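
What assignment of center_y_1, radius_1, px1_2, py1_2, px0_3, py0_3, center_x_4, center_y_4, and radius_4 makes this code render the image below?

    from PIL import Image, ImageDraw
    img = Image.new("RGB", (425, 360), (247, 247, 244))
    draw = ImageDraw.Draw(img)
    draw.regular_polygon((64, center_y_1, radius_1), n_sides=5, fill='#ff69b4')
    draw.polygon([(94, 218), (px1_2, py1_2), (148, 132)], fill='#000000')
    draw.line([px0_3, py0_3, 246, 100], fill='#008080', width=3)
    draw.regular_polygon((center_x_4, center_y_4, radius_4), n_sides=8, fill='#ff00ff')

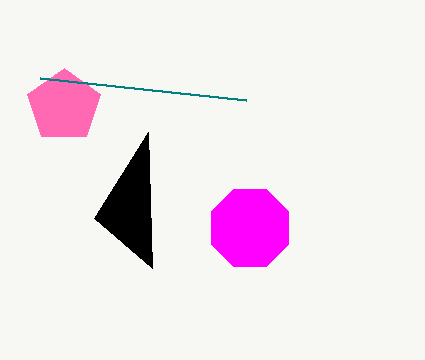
center_y_1 = 106; radius_1 = 38; px1_2 = 152; py1_2 = 268; px0_3 = 40; py0_3 = 78; center_x_4 = 250; center_y_4 = 228; radius_4 = 42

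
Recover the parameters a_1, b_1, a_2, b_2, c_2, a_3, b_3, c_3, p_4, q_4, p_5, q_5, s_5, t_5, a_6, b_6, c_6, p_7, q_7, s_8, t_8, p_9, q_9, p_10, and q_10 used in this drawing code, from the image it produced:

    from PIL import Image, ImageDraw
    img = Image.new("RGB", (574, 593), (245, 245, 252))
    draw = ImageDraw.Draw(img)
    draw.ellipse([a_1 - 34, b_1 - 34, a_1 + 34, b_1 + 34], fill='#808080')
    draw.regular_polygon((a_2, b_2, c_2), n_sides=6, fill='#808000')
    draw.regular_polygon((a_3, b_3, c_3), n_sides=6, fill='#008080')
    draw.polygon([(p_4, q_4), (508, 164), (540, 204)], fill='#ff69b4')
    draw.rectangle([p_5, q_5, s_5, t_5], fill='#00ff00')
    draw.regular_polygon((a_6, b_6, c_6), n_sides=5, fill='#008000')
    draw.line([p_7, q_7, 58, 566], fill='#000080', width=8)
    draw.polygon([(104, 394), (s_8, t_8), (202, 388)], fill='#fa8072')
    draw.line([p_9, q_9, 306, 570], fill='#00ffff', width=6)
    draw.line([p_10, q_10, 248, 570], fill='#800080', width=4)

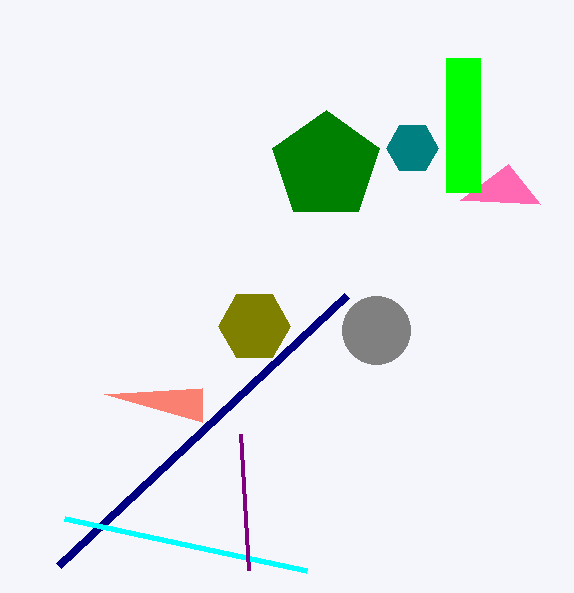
a_1 = 376
b_1 = 330
a_2 = 254
b_2 = 326
c_2 = 36
a_3 = 412
b_3 = 148
c_3 = 26
p_4 = 460
q_4 = 200
p_5 = 446
q_5 = 58
s_5 = 480
t_5 = 192
a_6 = 326
b_6 = 166
c_6 = 56
p_7 = 346
q_7 = 296
s_8 = 202
t_8 = 422
p_9 = 64
q_9 = 518
p_10 = 240
q_10 = 434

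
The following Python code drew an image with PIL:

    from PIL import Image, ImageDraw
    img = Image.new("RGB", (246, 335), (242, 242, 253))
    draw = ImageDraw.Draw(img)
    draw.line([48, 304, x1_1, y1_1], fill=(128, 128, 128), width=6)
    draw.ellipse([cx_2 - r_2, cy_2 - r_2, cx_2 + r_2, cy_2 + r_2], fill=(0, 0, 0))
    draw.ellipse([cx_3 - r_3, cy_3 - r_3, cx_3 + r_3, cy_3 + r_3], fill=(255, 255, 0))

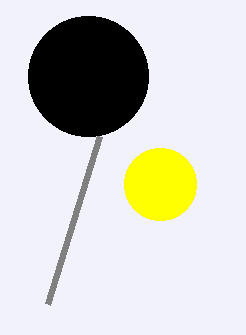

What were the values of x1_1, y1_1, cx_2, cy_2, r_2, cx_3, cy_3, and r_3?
x1_1 = 100, y1_1 = 136, cx_2 = 88, cy_2 = 76, r_2 = 60, cx_3 = 160, cy_3 = 184, r_3 = 36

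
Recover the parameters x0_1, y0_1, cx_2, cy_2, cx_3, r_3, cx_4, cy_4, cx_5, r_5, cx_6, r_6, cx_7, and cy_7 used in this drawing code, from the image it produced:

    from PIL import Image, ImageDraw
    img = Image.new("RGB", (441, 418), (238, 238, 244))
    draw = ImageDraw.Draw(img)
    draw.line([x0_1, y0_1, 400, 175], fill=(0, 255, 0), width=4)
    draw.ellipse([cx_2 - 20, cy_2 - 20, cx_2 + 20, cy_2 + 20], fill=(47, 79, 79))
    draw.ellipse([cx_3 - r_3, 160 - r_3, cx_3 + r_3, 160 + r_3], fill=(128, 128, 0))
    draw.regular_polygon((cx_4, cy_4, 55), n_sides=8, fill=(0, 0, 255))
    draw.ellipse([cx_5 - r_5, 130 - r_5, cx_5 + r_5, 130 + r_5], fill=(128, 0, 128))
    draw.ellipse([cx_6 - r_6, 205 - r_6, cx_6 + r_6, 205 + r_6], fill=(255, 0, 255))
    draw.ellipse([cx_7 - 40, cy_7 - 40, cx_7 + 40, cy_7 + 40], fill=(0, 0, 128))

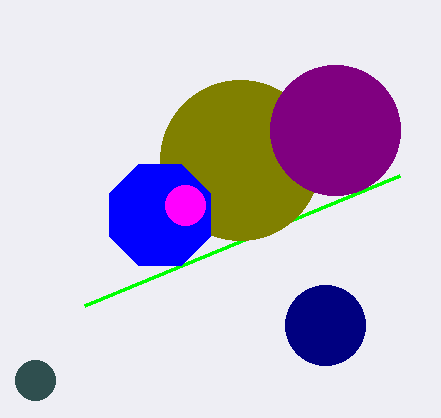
x0_1 = 85; y0_1 = 305; cx_2 = 35; cy_2 = 380; cx_3 = 240; r_3 = 80; cx_4 = 160; cy_4 = 215; cx_5 = 335; r_5 = 65; cx_6 = 185; r_6 = 20; cx_7 = 325; cy_7 = 325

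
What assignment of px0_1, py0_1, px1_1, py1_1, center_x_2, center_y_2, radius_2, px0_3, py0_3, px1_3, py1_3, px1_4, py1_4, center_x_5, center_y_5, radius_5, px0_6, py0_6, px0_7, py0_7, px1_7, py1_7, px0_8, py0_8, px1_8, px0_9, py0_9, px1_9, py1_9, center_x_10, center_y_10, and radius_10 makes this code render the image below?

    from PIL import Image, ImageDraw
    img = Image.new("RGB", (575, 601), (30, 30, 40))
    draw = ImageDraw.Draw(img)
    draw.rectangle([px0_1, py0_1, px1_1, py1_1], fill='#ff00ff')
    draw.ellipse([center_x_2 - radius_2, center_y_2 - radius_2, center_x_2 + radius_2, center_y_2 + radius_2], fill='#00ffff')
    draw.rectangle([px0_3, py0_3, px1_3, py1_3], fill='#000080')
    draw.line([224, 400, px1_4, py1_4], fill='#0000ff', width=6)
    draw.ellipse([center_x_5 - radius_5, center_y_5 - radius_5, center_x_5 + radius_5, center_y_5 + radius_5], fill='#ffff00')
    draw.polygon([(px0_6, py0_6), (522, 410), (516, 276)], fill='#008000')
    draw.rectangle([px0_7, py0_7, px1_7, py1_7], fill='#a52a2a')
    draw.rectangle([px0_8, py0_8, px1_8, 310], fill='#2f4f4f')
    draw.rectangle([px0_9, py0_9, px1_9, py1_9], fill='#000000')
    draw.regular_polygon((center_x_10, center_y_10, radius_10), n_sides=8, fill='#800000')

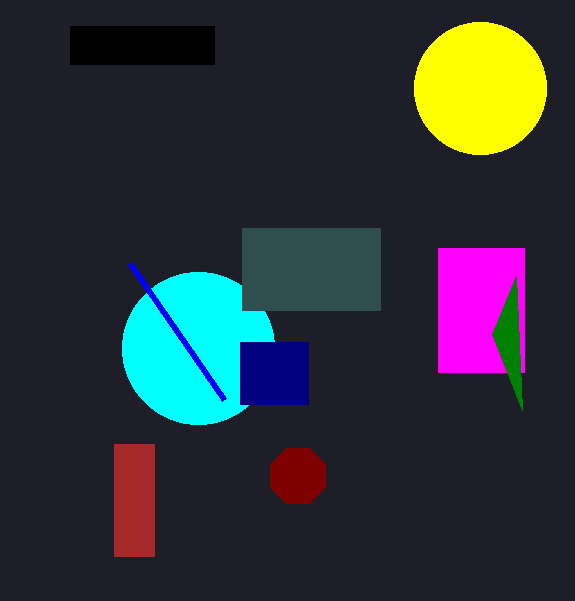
px0_1 = 438; py0_1 = 248; px1_1 = 524; py1_1 = 372; center_x_2 = 198; center_y_2 = 348; radius_2 = 76; px0_3 = 240; py0_3 = 342; px1_3 = 308; py1_3 = 404; px1_4 = 130; py1_4 = 264; center_x_5 = 480; center_y_5 = 88; radius_5 = 66; px0_6 = 492; py0_6 = 334; px0_7 = 114; py0_7 = 444; px1_7 = 154; py1_7 = 556; px0_8 = 242; py0_8 = 228; px1_8 = 380; px0_9 = 70; py0_9 = 26; px1_9 = 214; py1_9 = 64; center_x_10 = 298; center_y_10 = 476; radius_10 = 30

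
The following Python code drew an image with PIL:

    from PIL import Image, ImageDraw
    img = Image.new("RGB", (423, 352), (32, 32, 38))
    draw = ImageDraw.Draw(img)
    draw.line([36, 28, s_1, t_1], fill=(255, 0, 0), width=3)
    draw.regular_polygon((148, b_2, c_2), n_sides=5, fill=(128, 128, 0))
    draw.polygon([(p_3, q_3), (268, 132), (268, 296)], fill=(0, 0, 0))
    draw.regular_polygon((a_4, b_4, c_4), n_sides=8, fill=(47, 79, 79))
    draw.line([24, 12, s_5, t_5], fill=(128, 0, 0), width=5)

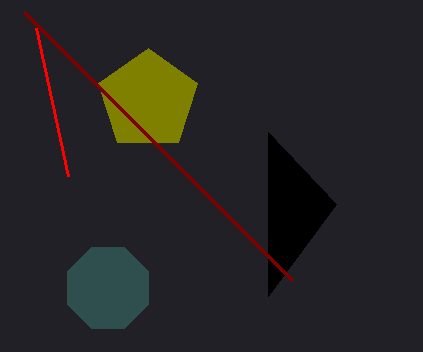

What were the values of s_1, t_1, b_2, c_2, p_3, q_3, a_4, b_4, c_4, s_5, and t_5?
s_1 = 68
t_1 = 176
b_2 = 100
c_2 = 52
p_3 = 336
q_3 = 204
a_4 = 108
b_4 = 288
c_4 = 44
s_5 = 292
t_5 = 280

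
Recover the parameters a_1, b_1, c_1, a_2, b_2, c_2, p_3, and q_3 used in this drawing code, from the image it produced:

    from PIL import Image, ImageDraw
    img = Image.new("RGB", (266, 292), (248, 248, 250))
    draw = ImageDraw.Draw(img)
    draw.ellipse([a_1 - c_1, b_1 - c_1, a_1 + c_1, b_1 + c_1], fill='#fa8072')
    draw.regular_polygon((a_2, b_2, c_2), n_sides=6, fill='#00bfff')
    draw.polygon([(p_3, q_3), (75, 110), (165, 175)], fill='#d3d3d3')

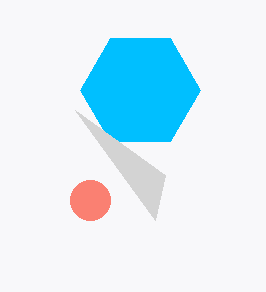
a_1 = 90, b_1 = 200, c_1 = 20, a_2 = 140, b_2 = 90, c_2 = 60, p_3 = 155, q_3 = 220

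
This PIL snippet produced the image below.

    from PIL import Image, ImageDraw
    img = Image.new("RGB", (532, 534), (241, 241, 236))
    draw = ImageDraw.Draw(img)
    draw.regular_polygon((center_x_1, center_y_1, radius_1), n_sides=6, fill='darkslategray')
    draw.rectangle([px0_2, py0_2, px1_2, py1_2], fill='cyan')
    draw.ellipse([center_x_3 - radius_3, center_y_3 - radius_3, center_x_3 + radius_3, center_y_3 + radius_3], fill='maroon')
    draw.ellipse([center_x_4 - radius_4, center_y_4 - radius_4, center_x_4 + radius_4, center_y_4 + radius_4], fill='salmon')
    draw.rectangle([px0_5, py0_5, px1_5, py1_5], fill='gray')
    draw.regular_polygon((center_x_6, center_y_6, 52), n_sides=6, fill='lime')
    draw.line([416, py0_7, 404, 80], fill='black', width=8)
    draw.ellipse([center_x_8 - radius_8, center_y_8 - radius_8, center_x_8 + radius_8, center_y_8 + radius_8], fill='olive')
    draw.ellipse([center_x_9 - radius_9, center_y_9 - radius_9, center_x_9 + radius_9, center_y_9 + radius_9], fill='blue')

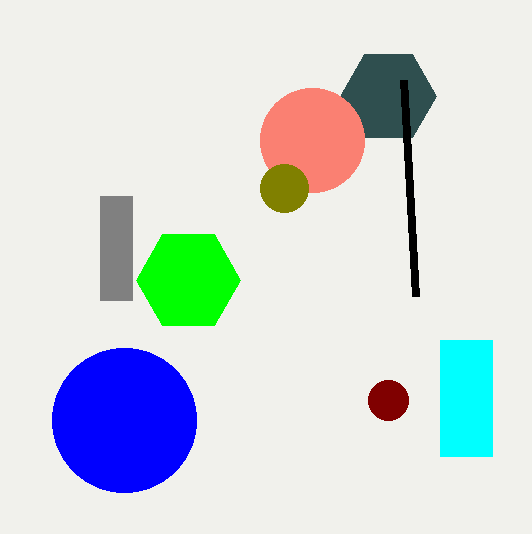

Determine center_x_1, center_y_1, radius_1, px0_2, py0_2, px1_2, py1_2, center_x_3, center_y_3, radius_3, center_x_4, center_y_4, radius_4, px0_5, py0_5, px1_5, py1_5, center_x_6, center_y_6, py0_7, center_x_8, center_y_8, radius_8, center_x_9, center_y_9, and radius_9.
center_x_1 = 388; center_y_1 = 96; radius_1 = 48; px0_2 = 440; py0_2 = 340; px1_2 = 492; py1_2 = 456; center_x_3 = 388; center_y_3 = 400; radius_3 = 20; center_x_4 = 312; center_y_4 = 140; radius_4 = 52; px0_5 = 100; py0_5 = 196; px1_5 = 132; py1_5 = 300; center_x_6 = 188; center_y_6 = 280; py0_7 = 296; center_x_8 = 284; center_y_8 = 188; radius_8 = 24; center_x_9 = 124; center_y_9 = 420; radius_9 = 72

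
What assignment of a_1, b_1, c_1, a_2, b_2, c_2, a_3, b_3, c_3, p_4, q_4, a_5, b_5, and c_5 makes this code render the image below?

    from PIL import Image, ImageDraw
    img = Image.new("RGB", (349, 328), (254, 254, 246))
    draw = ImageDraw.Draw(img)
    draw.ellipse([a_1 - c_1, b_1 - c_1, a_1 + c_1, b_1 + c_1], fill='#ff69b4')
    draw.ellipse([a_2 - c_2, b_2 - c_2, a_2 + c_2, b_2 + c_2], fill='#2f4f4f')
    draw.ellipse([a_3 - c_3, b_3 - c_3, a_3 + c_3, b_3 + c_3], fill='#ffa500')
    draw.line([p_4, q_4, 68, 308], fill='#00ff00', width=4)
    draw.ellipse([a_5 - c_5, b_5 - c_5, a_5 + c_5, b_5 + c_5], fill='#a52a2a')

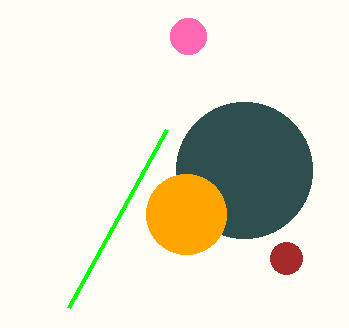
a_1 = 188
b_1 = 36
c_1 = 18
a_2 = 244
b_2 = 170
c_2 = 68
a_3 = 186
b_3 = 214
c_3 = 40
p_4 = 166
q_4 = 130
a_5 = 286
b_5 = 258
c_5 = 16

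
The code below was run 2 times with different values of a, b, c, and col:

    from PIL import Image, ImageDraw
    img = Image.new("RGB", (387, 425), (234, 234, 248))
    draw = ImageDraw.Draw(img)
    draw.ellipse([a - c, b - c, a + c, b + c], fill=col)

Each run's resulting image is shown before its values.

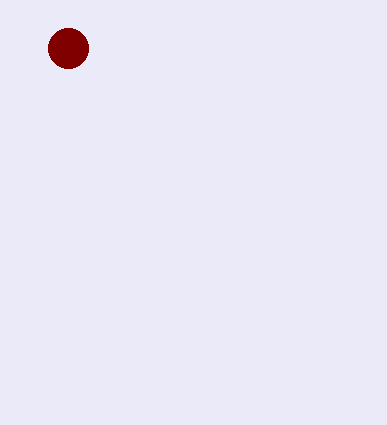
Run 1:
a = 68, b = 48, c = 20, col = 'maroon'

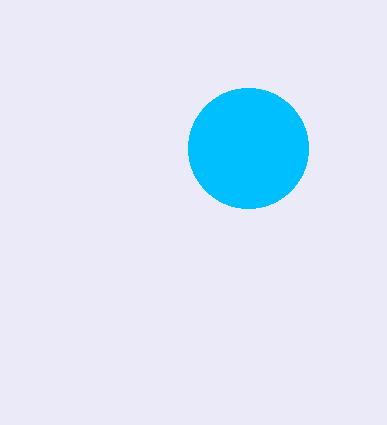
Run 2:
a = 248; b = 148; c = 60; col = 'deepskyblue'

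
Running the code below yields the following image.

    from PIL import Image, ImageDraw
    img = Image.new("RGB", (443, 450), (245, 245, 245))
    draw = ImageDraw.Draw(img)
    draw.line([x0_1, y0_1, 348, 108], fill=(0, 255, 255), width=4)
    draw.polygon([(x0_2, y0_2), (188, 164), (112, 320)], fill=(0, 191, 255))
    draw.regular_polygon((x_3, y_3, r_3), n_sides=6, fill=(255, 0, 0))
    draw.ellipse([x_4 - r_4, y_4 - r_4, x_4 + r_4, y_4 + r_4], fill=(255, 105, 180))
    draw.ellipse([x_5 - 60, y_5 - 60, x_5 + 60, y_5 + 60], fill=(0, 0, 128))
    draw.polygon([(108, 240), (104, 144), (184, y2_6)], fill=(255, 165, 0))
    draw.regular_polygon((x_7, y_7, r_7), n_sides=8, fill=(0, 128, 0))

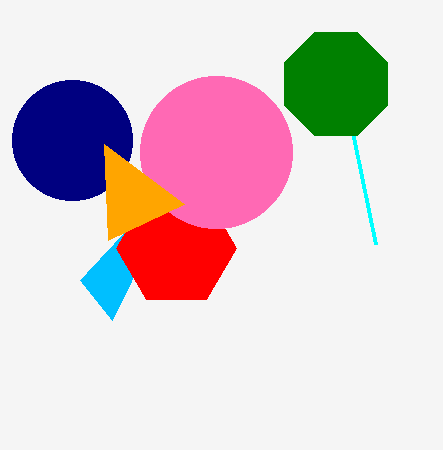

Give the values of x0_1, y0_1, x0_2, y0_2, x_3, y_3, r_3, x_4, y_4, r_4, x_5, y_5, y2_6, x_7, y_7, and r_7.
x0_1 = 376; y0_1 = 244; x0_2 = 80; y0_2 = 280; x_3 = 176; y_3 = 248; r_3 = 60; x_4 = 216; y_4 = 152; r_4 = 76; x_5 = 72; y_5 = 140; y2_6 = 204; x_7 = 336; y_7 = 84; r_7 = 56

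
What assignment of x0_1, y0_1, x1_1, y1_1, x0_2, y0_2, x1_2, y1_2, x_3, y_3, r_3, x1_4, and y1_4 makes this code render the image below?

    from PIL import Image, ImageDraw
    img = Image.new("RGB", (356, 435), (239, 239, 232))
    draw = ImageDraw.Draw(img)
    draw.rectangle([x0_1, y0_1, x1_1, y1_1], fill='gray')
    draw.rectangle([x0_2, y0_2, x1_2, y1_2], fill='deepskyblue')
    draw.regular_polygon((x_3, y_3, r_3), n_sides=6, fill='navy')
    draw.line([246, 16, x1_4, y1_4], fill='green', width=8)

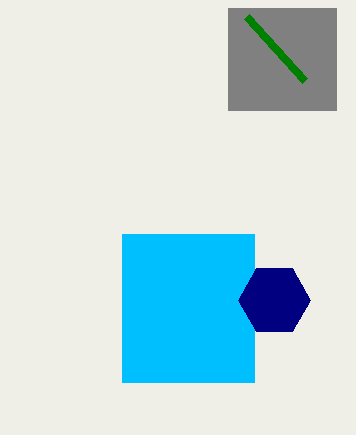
x0_1 = 228, y0_1 = 8, x1_1 = 336, y1_1 = 110, x0_2 = 122, y0_2 = 234, x1_2 = 254, y1_2 = 382, x_3 = 274, y_3 = 300, r_3 = 36, x1_4 = 304, y1_4 = 80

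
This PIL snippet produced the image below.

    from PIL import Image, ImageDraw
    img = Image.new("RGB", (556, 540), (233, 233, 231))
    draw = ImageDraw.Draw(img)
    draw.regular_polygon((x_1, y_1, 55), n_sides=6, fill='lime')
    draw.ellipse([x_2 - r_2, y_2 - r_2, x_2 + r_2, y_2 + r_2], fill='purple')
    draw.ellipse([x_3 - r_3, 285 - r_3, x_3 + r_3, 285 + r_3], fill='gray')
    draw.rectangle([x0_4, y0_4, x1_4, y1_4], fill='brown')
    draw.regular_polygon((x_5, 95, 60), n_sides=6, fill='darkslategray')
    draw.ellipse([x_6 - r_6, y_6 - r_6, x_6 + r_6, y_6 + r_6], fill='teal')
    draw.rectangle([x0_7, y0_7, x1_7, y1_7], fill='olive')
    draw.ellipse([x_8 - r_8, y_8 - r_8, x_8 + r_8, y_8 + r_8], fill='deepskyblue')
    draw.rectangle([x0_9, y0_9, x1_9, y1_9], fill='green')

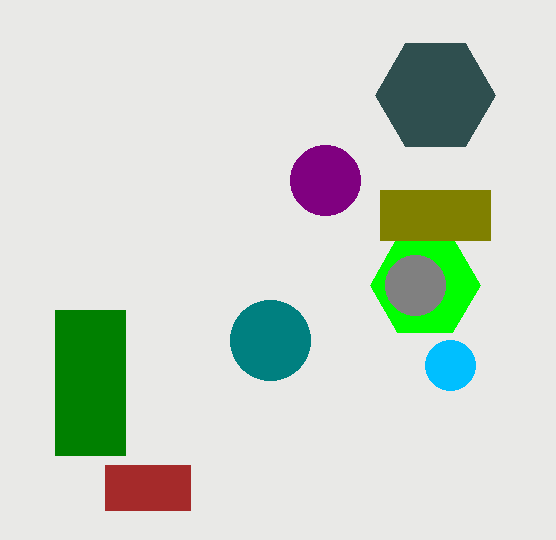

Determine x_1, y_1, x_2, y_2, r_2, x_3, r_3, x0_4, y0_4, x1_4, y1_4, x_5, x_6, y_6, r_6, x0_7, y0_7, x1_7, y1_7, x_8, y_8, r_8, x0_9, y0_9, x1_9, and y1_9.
x_1 = 425
y_1 = 285
x_2 = 325
y_2 = 180
r_2 = 35
x_3 = 415
r_3 = 30
x0_4 = 105
y0_4 = 465
x1_4 = 190
y1_4 = 510
x_5 = 435
x_6 = 270
y_6 = 340
r_6 = 40
x0_7 = 380
y0_7 = 190
x1_7 = 490
y1_7 = 240
x_8 = 450
y_8 = 365
r_8 = 25
x0_9 = 55
y0_9 = 310
x1_9 = 125
y1_9 = 455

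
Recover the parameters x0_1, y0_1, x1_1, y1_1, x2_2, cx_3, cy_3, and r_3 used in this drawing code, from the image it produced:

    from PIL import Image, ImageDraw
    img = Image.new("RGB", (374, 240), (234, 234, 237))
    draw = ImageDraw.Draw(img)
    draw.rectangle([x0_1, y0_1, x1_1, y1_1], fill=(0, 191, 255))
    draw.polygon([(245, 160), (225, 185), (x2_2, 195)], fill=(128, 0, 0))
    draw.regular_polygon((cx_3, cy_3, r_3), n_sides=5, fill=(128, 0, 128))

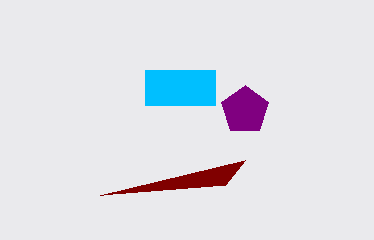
x0_1 = 145; y0_1 = 70; x1_1 = 215; y1_1 = 105; x2_2 = 100; cx_3 = 245; cy_3 = 110; r_3 = 25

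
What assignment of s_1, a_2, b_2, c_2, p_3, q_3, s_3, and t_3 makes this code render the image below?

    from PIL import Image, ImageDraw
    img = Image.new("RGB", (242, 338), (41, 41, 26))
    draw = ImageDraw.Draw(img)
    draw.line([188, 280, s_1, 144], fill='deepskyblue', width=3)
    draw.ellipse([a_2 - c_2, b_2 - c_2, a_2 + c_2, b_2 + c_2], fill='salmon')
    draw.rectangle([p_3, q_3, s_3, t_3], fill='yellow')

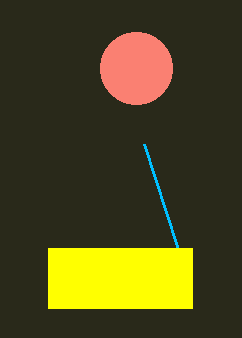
s_1 = 144
a_2 = 136
b_2 = 68
c_2 = 36
p_3 = 48
q_3 = 248
s_3 = 192
t_3 = 308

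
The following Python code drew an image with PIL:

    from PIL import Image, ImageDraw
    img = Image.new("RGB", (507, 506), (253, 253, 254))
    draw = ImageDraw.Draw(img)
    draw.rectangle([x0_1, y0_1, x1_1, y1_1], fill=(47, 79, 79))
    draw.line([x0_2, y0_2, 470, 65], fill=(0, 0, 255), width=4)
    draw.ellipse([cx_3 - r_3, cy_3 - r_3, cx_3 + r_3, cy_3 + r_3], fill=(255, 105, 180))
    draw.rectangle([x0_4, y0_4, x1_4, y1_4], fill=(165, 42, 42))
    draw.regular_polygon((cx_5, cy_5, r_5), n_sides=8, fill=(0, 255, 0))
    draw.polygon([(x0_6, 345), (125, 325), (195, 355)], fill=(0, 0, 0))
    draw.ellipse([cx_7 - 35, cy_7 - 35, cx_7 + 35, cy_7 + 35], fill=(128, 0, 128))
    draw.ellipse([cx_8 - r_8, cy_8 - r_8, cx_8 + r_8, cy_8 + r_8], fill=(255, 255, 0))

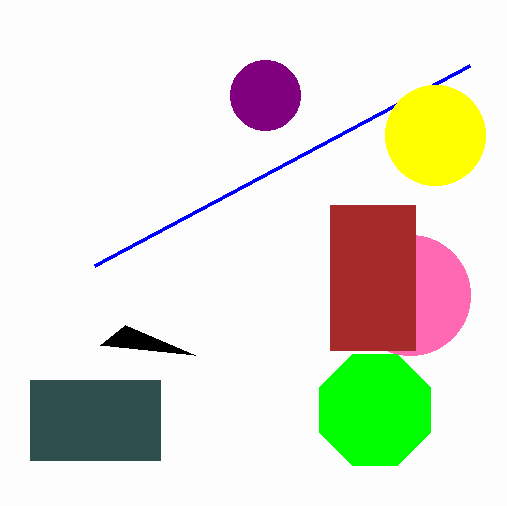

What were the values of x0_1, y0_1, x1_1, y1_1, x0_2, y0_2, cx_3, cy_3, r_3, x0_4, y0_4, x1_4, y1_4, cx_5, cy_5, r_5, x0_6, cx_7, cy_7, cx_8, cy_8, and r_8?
x0_1 = 30; y0_1 = 380; x1_1 = 160; y1_1 = 460; x0_2 = 95; y0_2 = 265; cx_3 = 410; cy_3 = 295; r_3 = 60; x0_4 = 330; y0_4 = 205; x1_4 = 415; y1_4 = 350; cx_5 = 375; cy_5 = 410; r_5 = 60; x0_6 = 100; cx_7 = 265; cy_7 = 95; cx_8 = 435; cy_8 = 135; r_8 = 50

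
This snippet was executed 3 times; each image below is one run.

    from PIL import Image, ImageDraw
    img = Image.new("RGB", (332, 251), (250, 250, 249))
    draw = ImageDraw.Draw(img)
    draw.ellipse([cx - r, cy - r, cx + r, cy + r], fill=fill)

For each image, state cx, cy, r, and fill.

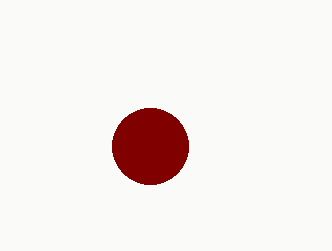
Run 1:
cx = 150; cy = 146; r = 38; fill = 'maroon'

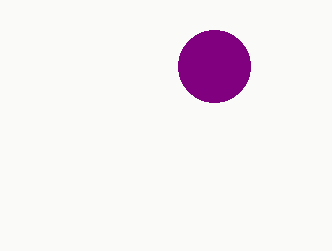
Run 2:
cx = 214, cy = 66, r = 36, fill = 'purple'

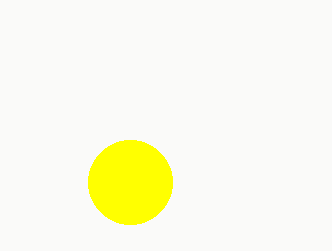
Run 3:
cx = 130, cy = 182, r = 42, fill = 'yellow'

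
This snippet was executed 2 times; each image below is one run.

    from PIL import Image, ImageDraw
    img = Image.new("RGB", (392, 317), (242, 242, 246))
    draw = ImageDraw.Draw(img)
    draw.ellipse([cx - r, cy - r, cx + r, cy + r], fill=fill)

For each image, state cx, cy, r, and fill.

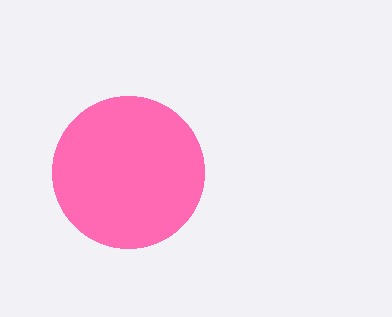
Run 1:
cx = 128, cy = 172, r = 76, fill = 'hotpink'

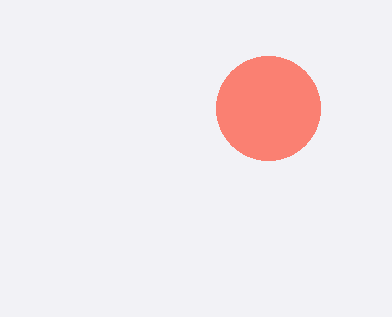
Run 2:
cx = 268
cy = 108
r = 52
fill = 'salmon'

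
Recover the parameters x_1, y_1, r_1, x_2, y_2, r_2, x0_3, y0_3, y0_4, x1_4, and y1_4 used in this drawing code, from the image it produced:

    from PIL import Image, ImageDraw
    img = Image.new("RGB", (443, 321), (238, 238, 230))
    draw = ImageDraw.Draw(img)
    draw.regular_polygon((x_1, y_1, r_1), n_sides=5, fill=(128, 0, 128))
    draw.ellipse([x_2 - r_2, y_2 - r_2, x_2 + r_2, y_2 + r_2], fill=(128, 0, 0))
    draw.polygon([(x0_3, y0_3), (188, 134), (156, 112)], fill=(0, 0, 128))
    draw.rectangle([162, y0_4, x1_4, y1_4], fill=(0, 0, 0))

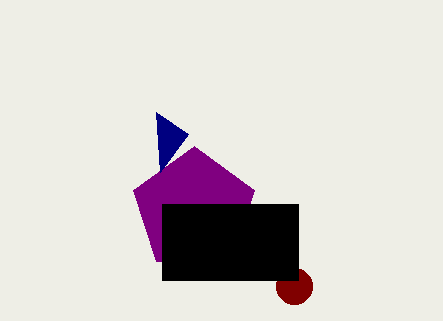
x_1 = 194, y_1 = 210, r_1 = 64, x_2 = 294, y_2 = 286, r_2 = 18, x0_3 = 160, y0_3 = 172, y0_4 = 204, x1_4 = 298, y1_4 = 280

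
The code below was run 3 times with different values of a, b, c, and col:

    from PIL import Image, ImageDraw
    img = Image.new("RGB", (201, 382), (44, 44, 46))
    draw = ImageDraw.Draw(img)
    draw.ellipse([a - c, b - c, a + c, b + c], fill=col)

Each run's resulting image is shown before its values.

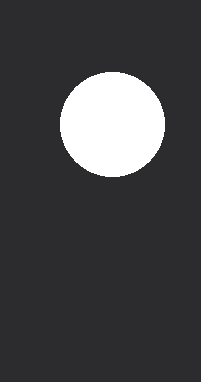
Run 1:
a = 112; b = 124; c = 52; col = 'white'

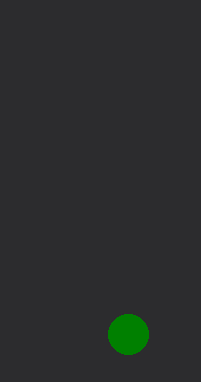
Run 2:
a = 128, b = 334, c = 20, col = 'green'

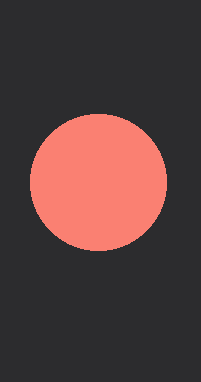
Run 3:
a = 98
b = 182
c = 68
col = 'salmon'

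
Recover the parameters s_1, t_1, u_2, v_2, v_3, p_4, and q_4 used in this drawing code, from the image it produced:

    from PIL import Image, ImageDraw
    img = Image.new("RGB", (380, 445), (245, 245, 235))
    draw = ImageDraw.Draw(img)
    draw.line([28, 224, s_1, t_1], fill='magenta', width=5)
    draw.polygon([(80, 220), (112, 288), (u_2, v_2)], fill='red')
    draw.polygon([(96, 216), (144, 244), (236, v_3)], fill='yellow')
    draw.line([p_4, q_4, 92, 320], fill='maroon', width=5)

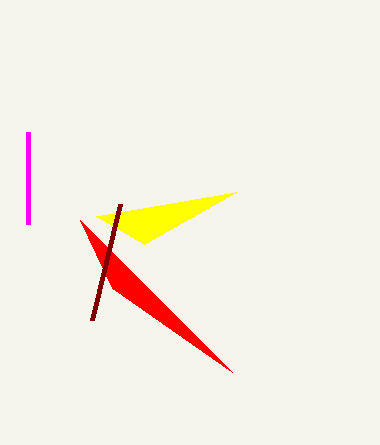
s_1 = 28; t_1 = 132; u_2 = 232; v_2 = 372; v_3 = 192; p_4 = 120; q_4 = 204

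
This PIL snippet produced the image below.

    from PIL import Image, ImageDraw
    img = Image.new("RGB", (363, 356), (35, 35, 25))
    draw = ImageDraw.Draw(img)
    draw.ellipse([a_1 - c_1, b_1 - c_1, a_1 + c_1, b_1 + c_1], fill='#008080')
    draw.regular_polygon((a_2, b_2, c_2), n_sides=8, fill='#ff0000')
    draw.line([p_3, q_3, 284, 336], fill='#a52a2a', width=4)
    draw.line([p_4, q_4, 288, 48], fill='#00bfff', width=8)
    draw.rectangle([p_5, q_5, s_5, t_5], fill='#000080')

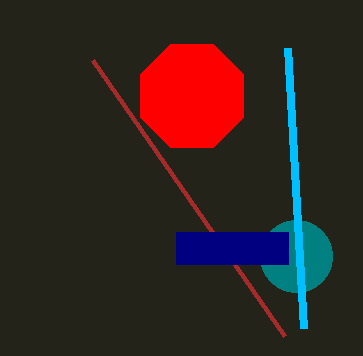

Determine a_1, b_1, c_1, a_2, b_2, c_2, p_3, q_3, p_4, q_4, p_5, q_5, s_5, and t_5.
a_1 = 296, b_1 = 256, c_1 = 36, a_2 = 192, b_2 = 96, c_2 = 56, p_3 = 92, q_3 = 60, p_4 = 304, q_4 = 328, p_5 = 176, q_5 = 232, s_5 = 288, t_5 = 264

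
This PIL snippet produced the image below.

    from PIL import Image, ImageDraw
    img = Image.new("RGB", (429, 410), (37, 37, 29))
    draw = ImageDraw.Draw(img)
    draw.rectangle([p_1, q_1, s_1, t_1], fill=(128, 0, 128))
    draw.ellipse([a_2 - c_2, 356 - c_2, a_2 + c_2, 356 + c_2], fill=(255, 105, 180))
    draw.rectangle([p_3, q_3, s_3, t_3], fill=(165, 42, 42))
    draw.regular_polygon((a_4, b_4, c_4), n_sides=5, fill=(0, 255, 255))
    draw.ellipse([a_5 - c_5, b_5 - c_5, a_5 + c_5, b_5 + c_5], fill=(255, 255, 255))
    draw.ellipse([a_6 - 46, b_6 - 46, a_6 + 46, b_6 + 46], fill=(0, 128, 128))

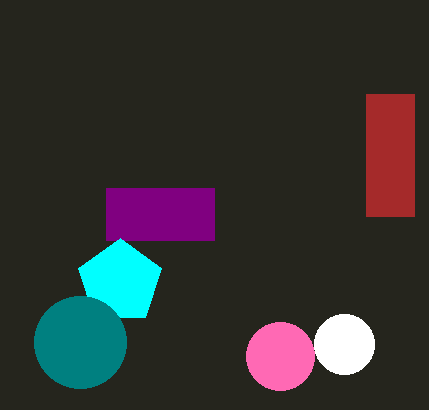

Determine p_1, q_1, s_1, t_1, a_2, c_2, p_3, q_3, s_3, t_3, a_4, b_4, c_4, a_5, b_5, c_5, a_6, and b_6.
p_1 = 106
q_1 = 188
s_1 = 214
t_1 = 240
a_2 = 280
c_2 = 34
p_3 = 366
q_3 = 94
s_3 = 414
t_3 = 216
a_4 = 120
b_4 = 282
c_4 = 44
a_5 = 344
b_5 = 344
c_5 = 30
a_6 = 80
b_6 = 342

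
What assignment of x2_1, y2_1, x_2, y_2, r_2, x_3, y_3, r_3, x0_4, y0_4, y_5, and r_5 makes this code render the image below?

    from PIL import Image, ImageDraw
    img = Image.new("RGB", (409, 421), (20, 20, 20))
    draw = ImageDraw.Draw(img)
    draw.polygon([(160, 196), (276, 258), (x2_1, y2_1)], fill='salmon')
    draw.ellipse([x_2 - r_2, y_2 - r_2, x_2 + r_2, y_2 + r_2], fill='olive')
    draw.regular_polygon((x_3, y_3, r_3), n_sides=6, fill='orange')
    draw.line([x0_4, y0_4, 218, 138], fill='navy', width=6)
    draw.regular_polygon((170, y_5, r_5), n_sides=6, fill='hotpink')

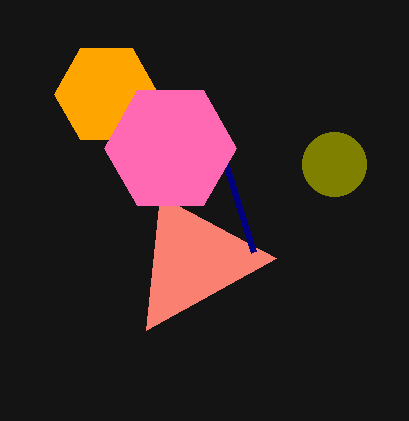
x2_1 = 146; y2_1 = 330; x_2 = 334; y_2 = 164; r_2 = 32; x_3 = 106; y_3 = 94; r_3 = 52; x0_4 = 254; y0_4 = 252; y_5 = 148; r_5 = 66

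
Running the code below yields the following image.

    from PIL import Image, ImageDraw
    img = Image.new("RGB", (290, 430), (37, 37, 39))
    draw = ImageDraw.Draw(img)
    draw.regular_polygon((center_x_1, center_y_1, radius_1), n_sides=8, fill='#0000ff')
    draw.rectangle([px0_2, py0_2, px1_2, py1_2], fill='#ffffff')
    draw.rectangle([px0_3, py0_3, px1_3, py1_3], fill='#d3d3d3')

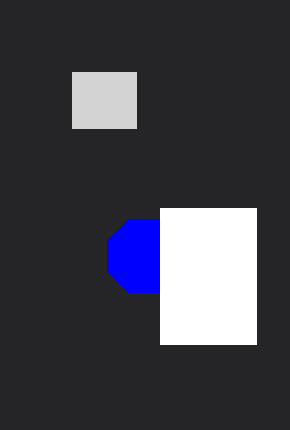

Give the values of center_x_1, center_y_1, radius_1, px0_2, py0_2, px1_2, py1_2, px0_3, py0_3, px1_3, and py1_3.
center_x_1 = 144
center_y_1 = 256
radius_1 = 40
px0_2 = 160
py0_2 = 208
px1_2 = 256
py1_2 = 344
px0_3 = 72
py0_3 = 72
px1_3 = 136
py1_3 = 128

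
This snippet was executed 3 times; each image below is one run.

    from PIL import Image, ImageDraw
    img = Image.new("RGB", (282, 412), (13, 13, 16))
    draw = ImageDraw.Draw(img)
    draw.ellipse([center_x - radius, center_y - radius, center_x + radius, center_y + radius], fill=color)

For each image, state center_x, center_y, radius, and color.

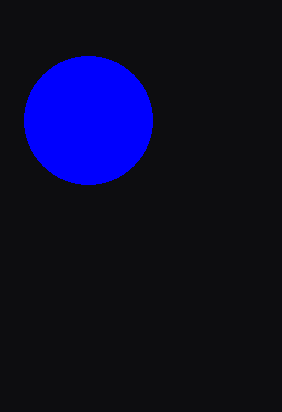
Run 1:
center_x = 88, center_y = 120, radius = 64, color = 'blue'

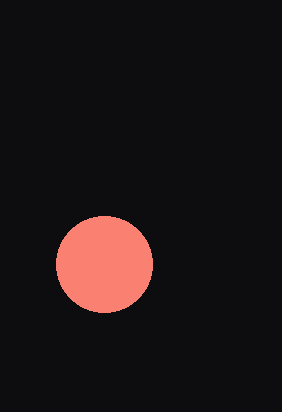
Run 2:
center_x = 104; center_y = 264; radius = 48; color = 'salmon'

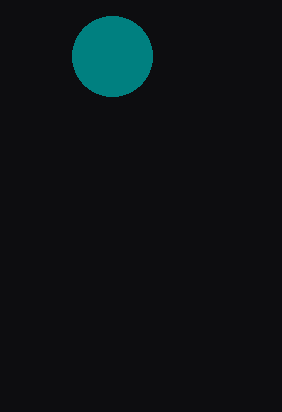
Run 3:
center_x = 112, center_y = 56, radius = 40, color = 'teal'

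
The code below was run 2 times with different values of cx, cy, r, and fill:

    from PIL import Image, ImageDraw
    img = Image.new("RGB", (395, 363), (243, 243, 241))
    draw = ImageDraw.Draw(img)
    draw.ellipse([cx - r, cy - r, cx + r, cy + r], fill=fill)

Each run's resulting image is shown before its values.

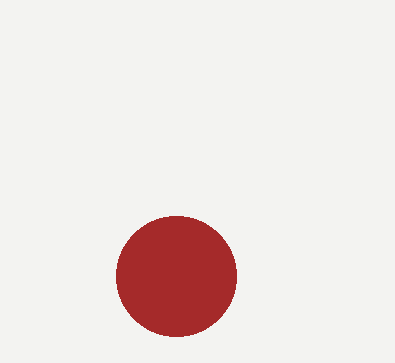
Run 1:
cx = 176; cy = 276; r = 60; fill = 'brown'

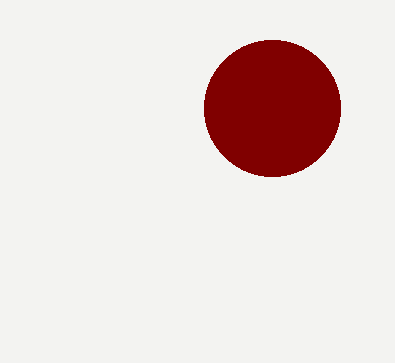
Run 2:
cx = 272; cy = 108; r = 68; fill = 'maroon'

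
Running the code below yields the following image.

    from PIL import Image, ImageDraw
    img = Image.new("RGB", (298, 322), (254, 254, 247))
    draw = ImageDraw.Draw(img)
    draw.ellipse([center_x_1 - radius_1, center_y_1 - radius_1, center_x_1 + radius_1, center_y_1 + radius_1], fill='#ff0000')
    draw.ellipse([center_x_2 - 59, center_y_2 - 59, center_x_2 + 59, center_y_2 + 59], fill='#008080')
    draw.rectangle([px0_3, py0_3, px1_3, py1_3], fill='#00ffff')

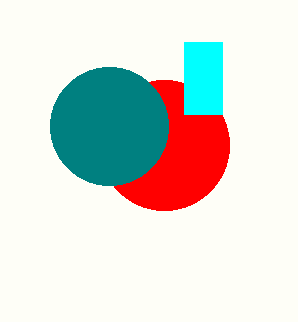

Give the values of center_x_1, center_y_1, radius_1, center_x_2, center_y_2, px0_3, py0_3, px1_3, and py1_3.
center_x_1 = 164; center_y_1 = 145; radius_1 = 65; center_x_2 = 109; center_y_2 = 126; px0_3 = 184; py0_3 = 42; px1_3 = 222; py1_3 = 114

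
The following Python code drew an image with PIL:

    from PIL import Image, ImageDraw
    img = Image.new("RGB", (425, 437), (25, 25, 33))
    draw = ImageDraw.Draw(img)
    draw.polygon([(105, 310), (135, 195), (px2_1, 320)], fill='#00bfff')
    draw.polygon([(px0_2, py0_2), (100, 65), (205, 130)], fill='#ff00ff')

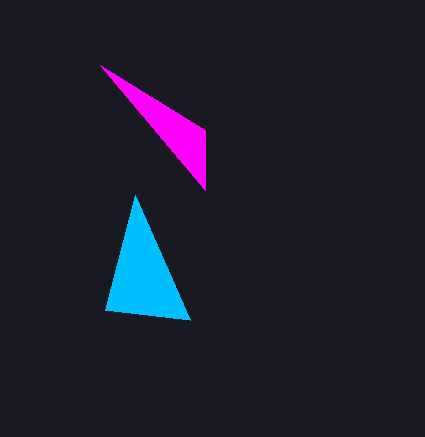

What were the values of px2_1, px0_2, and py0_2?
px2_1 = 190
px0_2 = 205
py0_2 = 190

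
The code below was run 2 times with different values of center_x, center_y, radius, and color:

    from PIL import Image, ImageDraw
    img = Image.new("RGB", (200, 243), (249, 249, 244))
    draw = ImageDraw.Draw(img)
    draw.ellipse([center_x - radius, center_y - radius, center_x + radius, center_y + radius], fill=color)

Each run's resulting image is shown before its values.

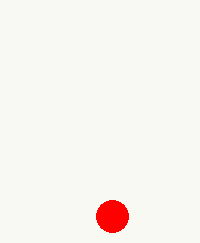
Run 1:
center_x = 112
center_y = 216
radius = 16
color = 'red'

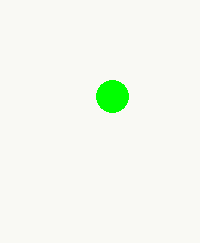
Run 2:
center_x = 112; center_y = 96; radius = 16; color = 'lime'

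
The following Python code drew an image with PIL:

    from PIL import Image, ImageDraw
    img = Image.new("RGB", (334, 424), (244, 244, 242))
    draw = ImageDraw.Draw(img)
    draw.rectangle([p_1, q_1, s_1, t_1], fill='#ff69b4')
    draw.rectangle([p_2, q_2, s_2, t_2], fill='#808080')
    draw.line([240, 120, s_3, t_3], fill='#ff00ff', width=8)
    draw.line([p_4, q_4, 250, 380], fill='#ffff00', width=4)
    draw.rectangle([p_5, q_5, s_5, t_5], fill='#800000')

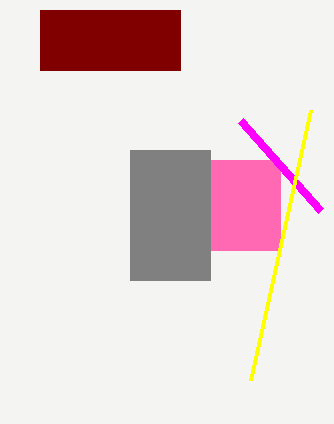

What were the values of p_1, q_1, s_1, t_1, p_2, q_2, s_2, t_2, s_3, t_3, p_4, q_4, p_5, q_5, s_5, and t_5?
p_1 = 130, q_1 = 160, s_1 = 280, t_1 = 250, p_2 = 130, q_2 = 150, s_2 = 210, t_2 = 280, s_3 = 320, t_3 = 210, p_4 = 310, q_4 = 110, p_5 = 40, q_5 = 10, s_5 = 180, t_5 = 70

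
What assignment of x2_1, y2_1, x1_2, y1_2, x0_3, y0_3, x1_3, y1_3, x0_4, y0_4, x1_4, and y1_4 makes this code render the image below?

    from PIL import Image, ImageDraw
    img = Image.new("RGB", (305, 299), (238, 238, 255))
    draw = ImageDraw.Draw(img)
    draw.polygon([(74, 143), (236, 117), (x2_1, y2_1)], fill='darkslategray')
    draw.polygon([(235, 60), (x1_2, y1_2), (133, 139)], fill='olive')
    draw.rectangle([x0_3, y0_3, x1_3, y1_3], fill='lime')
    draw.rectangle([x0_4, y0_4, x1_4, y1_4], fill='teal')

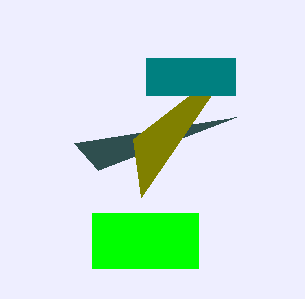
x2_1 = 98
y2_1 = 170
x1_2 = 141
y1_2 = 197
x0_3 = 92
y0_3 = 213
x1_3 = 198
y1_3 = 268
x0_4 = 146
y0_4 = 58
x1_4 = 235
y1_4 = 95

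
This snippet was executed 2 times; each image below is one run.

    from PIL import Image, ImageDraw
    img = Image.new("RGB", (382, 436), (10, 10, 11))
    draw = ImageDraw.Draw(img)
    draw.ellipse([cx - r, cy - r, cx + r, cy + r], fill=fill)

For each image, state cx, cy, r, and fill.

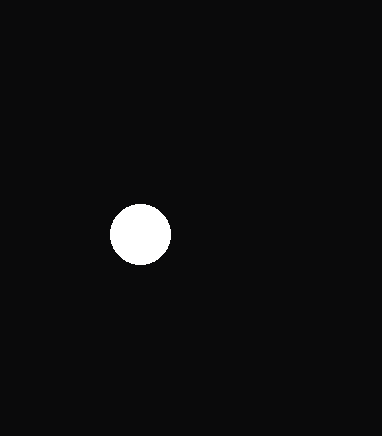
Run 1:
cx = 140
cy = 234
r = 30
fill = 'white'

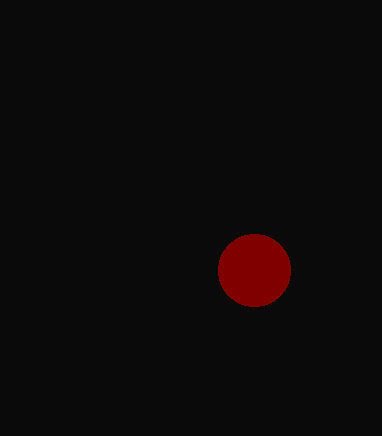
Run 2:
cx = 254
cy = 270
r = 36
fill = 'maroon'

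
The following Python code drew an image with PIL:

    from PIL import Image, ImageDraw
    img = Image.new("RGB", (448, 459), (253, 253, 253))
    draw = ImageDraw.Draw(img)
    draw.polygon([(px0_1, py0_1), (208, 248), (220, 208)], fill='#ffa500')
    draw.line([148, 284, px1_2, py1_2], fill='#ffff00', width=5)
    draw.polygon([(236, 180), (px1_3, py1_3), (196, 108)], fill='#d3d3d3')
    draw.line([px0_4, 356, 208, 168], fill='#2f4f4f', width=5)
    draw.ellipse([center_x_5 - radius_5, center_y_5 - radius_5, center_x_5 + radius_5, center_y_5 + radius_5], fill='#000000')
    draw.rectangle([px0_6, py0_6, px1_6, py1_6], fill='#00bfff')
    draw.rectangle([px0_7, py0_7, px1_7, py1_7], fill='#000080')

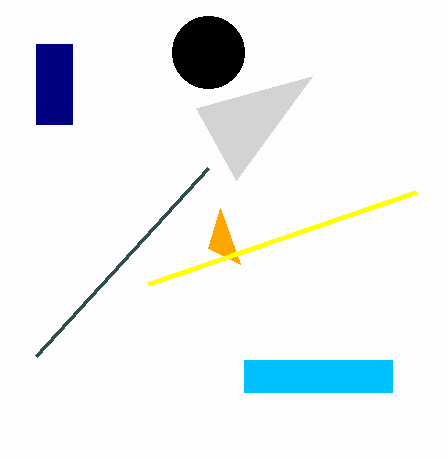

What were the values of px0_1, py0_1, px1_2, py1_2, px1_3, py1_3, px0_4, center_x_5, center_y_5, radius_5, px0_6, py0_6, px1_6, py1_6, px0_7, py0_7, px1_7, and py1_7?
px0_1 = 240; py0_1 = 264; px1_2 = 416; py1_2 = 192; px1_3 = 312; py1_3 = 76; px0_4 = 36; center_x_5 = 208; center_y_5 = 52; radius_5 = 36; px0_6 = 244; py0_6 = 360; px1_6 = 392; py1_6 = 392; px0_7 = 36; py0_7 = 44; px1_7 = 72; py1_7 = 124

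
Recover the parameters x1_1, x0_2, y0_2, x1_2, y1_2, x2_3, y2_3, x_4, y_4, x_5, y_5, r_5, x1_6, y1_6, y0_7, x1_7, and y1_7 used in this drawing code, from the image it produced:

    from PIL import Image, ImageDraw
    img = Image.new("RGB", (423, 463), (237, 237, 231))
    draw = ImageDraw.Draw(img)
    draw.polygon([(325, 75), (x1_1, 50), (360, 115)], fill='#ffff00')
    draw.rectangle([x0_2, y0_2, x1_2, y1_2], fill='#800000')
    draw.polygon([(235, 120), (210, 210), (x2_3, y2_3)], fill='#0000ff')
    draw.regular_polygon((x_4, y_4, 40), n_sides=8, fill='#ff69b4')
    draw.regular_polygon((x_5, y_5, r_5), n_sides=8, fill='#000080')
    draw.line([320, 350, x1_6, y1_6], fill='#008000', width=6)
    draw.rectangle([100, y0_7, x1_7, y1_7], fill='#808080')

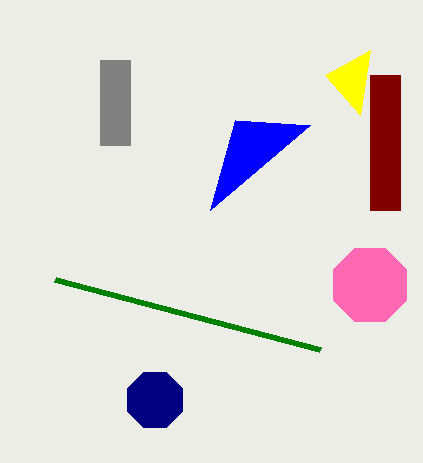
x1_1 = 370, x0_2 = 370, y0_2 = 75, x1_2 = 400, y1_2 = 210, x2_3 = 310, y2_3 = 125, x_4 = 370, y_4 = 285, x_5 = 155, y_5 = 400, r_5 = 30, x1_6 = 55, y1_6 = 280, y0_7 = 60, x1_7 = 130, y1_7 = 145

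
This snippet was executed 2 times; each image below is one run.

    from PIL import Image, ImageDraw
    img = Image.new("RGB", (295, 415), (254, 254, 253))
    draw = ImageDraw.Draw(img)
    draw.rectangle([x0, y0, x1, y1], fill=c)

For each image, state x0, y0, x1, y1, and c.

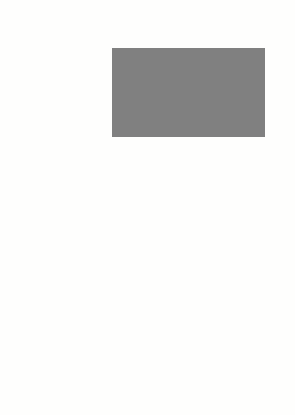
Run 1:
x0 = 112
y0 = 48
x1 = 264
y1 = 136
c = 'gray'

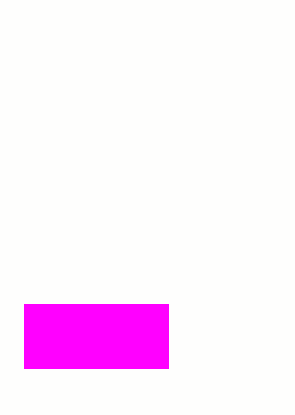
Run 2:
x0 = 24; y0 = 304; x1 = 168; y1 = 368; c = 'magenta'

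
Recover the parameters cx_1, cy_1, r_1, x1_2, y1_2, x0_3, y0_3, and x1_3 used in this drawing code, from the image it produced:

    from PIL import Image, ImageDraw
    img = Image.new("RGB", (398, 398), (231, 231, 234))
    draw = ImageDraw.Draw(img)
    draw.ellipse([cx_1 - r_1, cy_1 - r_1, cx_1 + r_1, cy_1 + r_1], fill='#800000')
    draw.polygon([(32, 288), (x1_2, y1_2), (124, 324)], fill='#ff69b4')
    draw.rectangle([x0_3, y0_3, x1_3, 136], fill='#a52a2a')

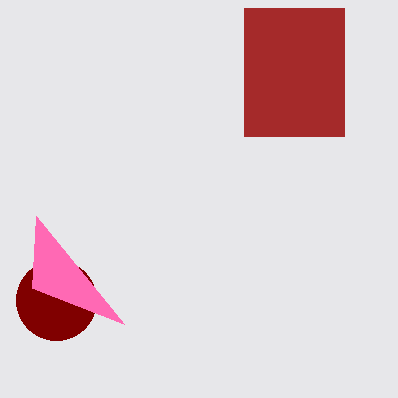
cx_1 = 56, cy_1 = 300, r_1 = 40, x1_2 = 36, y1_2 = 216, x0_3 = 244, y0_3 = 8, x1_3 = 344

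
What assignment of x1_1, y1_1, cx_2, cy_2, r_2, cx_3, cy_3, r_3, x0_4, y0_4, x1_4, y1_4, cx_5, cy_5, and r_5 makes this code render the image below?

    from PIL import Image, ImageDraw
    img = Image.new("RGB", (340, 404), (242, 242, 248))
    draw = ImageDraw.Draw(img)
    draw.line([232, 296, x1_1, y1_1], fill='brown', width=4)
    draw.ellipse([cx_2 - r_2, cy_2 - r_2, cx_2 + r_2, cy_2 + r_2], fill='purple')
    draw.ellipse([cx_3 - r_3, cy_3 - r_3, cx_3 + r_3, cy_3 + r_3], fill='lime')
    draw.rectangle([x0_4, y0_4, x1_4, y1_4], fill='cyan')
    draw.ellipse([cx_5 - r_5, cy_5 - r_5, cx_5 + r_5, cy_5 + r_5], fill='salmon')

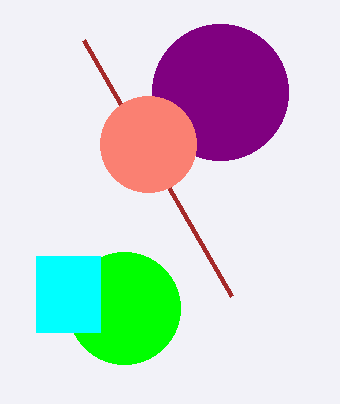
x1_1 = 84, y1_1 = 40, cx_2 = 220, cy_2 = 92, r_2 = 68, cx_3 = 124, cy_3 = 308, r_3 = 56, x0_4 = 36, y0_4 = 256, x1_4 = 100, y1_4 = 332, cx_5 = 148, cy_5 = 144, r_5 = 48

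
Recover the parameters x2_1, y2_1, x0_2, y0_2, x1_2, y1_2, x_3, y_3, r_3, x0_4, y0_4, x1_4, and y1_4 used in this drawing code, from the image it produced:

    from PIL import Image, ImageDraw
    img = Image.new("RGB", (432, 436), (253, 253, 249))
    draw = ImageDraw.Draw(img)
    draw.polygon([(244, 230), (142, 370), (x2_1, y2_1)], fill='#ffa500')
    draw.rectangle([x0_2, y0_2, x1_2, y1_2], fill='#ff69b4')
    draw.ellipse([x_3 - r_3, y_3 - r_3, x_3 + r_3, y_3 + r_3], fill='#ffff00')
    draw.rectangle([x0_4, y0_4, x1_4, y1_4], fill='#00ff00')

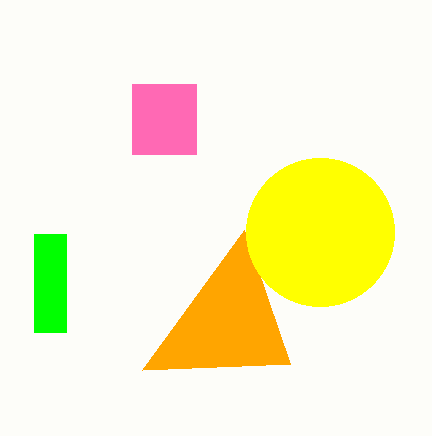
x2_1 = 290; y2_1 = 364; x0_2 = 132; y0_2 = 84; x1_2 = 196; y1_2 = 154; x_3 = 320; y_3 = 232; r_3 = 74; x0_4 = 34; y0_4 = 234; x1_4 = 66; y1_4 = 332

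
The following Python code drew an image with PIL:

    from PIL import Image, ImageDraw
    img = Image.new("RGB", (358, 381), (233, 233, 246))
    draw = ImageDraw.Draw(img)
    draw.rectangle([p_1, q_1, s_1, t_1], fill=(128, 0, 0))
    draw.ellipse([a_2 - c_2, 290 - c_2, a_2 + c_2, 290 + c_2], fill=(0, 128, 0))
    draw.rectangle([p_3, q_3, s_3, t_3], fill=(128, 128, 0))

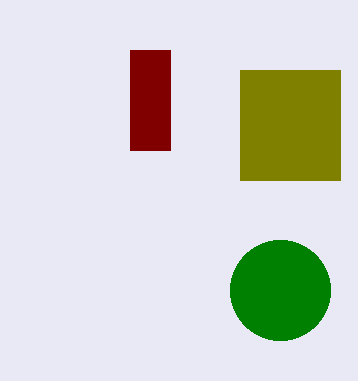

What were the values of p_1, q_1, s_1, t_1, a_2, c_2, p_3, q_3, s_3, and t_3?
p_1 = 130
q_1 = 50
s_1 = 170
t_1 = 150
a_2 = 280
c_2 = 50
p_3 = 240
q_3 = 70
s_3 = 340
t_3 = 180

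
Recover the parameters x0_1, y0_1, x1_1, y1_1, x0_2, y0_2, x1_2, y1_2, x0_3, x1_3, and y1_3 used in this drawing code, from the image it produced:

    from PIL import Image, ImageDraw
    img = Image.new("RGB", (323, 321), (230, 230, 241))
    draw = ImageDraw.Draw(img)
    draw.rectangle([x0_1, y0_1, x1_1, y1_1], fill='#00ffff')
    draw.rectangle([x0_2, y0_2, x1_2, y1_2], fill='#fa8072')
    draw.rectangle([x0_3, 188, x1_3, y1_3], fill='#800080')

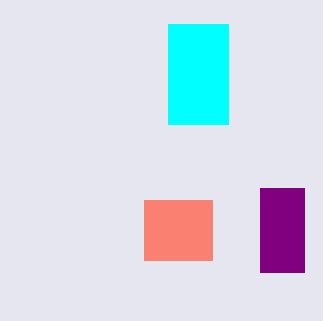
x0_1 = 168, y0_1 = 24, x1_1 = 228, y1_1 = 124, x0_2 = 144, y0_2 = 200, x1_2 = 212, y1_2 = 260, x0_3 = 260, x1_3 = 304, y1_3 = 272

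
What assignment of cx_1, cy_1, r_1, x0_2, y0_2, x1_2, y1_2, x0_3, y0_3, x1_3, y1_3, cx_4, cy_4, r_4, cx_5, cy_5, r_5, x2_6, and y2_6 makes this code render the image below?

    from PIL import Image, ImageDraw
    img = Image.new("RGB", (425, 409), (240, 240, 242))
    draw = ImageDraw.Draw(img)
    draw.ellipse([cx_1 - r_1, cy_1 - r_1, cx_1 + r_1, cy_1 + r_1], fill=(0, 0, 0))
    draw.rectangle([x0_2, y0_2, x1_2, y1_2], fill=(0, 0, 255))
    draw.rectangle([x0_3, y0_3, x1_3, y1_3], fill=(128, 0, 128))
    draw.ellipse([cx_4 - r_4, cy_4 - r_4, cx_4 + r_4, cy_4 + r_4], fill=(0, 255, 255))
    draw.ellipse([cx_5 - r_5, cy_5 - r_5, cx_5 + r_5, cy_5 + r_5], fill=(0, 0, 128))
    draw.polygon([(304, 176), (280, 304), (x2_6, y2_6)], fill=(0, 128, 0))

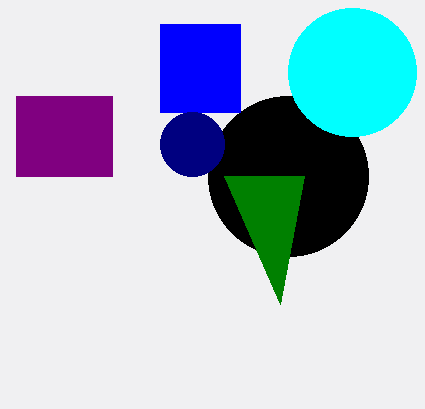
cx_1 = 288; cy_1 = 176; r_1 = 80; x0_2 = 160; y0_2 = 24; x1_2 = 240; y1_2 = 112; x0_3 = 16; y0_3 = 96; x1_3 = 112; y1_3 = 176; cx_4 = 352; cy_4 = 72; r_4 = 64; cx_5 = 192; cy_5 = 144; r_5 = 32; x2_6 = 224; y2_6 = 176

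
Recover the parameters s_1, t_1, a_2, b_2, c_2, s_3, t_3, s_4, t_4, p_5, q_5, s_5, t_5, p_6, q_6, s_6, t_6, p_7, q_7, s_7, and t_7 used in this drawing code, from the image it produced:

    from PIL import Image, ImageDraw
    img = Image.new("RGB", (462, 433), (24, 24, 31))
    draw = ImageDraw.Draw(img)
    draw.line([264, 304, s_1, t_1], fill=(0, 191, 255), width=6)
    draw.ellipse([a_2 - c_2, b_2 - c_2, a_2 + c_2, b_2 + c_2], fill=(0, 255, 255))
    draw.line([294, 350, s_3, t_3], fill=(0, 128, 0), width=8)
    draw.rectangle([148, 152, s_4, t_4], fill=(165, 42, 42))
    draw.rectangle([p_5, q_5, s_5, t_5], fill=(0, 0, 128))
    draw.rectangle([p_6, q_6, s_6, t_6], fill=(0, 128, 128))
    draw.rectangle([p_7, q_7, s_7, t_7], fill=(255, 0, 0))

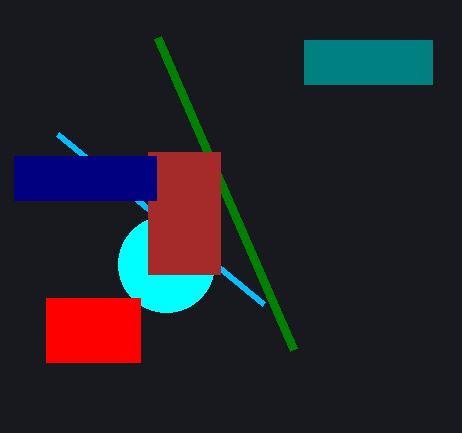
s_1 = 58; t_1 = 134; a_2 = 166; b_2 = 264; c_2 = 48; s_3 = 158; t_3 = 38; s_4 = 220; t_4 = 274; p_5 = 14; q_5 = 156; s_5 = 156; t_5 = 200; p_6 = 304; q_6 = 40; s_6 = 432; t_6 = 84; p_7 = 46; q_7 = 298; s_7 = 140; t_7 = 362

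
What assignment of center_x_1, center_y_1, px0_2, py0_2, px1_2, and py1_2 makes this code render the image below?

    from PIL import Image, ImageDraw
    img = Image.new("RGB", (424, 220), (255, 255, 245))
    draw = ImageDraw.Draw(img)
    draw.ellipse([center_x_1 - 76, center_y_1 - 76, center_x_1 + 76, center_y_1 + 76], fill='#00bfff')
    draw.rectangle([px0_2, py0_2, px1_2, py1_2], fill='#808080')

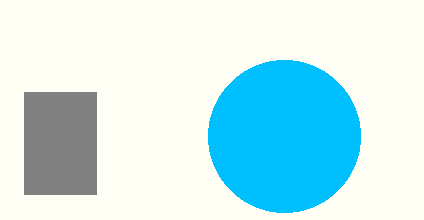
center_x_1 = 284; center_y_1 = 136; px0_2 = 24; py0_2 = 92; px1_2 = 96; py1_2 = 194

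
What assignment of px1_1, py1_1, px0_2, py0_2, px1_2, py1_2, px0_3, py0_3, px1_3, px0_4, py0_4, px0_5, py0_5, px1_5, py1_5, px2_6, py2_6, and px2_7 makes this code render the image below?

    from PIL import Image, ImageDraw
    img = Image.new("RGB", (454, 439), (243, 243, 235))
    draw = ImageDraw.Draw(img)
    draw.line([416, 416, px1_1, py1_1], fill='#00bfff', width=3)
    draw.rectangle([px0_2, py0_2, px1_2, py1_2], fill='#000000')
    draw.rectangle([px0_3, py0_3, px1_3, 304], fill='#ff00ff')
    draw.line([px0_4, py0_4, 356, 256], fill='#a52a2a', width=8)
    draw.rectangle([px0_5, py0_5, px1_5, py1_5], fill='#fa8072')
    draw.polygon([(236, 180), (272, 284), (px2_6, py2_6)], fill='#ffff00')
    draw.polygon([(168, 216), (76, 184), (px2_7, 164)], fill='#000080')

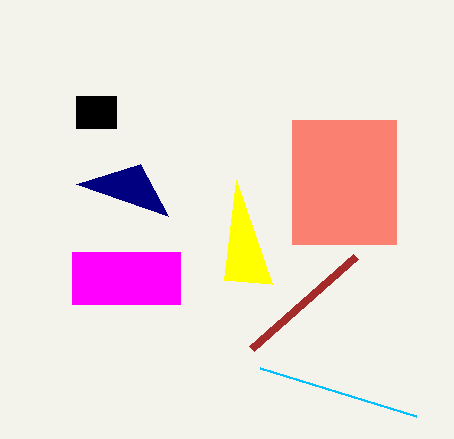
px1_1 = 260, py1_1 = 368, px0_2 = 76, py0_2 = 96, px1_2 = 116, py1_2 = 128, px0_3 = 72, py0_3 = 252, px1_3 = 180, px0_4 = 252, py0_4 = 348, px0_5 = 292, py0_5 = 120, px1_5 = 396, py1_5 = 244, px2_6 = 224, py2_6 = 280, px2_7 = 140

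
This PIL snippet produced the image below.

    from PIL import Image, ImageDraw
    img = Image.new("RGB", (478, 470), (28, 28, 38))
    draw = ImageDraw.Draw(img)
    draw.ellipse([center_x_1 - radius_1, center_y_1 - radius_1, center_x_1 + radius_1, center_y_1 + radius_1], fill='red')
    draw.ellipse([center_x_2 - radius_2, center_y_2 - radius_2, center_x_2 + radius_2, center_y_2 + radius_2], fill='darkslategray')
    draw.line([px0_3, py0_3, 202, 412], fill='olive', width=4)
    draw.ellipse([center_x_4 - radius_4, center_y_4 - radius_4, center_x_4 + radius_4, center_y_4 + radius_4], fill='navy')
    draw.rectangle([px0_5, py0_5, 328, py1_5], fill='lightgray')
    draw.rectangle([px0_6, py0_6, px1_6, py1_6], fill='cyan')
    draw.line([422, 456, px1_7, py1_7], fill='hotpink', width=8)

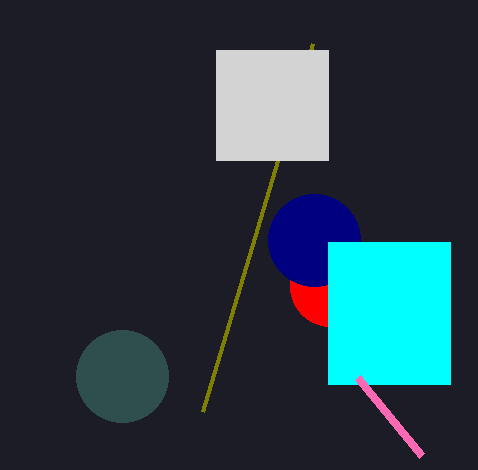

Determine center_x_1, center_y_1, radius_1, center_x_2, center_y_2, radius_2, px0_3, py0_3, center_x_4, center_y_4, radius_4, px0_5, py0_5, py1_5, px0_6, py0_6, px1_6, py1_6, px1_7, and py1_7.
center_x_1 = 330; center_y_1 = 286; radius_1 = 40; center_x_2 = 122; center_y_2 = 376; radius_2 = 46; px0_3 = 312; py0_3 = 44; center_x_4 = 314; center_y_4 = 240; radius_4 = 46; px0_5 = 216; py0_5 = 50; py1_5 = 160; px0_6 = 328; py0_6 = 242; px1_6 = 450; py1_6 = 384; px1_7 = 358; py1_7 = 378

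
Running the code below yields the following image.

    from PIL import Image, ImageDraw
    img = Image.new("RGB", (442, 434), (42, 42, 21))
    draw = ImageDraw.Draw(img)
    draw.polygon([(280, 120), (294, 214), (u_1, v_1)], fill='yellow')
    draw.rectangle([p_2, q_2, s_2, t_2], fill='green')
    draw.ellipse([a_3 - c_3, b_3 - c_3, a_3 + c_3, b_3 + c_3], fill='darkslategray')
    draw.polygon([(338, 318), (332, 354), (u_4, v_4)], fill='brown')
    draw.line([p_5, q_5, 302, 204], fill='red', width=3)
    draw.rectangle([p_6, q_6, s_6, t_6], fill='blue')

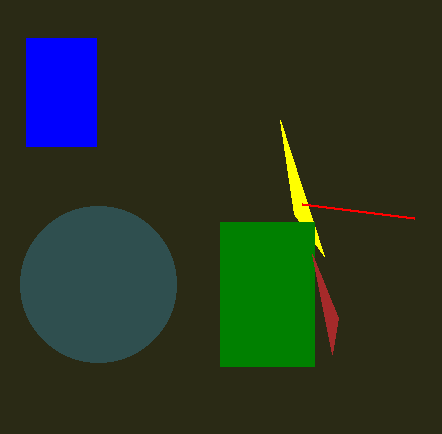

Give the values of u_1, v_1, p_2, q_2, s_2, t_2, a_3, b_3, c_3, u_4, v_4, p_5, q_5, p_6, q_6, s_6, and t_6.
u_1 = 324; v_1 = 256; p_2 = 220; q_2 = 222; s_2 = 314; t_2 = 366; a_3 = 98; b_3 = 284; c_3 = 78; u_4 = 312; v_4 = 254; p_5 = 414; q_5 = 218; p_6 = 26; q_6 = 38; s_6 = 96; t_6 = 146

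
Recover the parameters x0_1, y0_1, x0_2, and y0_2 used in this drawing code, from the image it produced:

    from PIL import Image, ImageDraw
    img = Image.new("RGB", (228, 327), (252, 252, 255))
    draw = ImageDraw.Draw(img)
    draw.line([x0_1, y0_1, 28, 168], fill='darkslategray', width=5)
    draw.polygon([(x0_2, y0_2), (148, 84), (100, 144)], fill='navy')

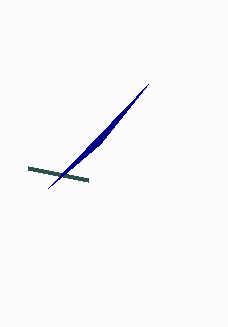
x0_1 = 88
y0_1 = 180
x0_2 = 48
y0_2 = 188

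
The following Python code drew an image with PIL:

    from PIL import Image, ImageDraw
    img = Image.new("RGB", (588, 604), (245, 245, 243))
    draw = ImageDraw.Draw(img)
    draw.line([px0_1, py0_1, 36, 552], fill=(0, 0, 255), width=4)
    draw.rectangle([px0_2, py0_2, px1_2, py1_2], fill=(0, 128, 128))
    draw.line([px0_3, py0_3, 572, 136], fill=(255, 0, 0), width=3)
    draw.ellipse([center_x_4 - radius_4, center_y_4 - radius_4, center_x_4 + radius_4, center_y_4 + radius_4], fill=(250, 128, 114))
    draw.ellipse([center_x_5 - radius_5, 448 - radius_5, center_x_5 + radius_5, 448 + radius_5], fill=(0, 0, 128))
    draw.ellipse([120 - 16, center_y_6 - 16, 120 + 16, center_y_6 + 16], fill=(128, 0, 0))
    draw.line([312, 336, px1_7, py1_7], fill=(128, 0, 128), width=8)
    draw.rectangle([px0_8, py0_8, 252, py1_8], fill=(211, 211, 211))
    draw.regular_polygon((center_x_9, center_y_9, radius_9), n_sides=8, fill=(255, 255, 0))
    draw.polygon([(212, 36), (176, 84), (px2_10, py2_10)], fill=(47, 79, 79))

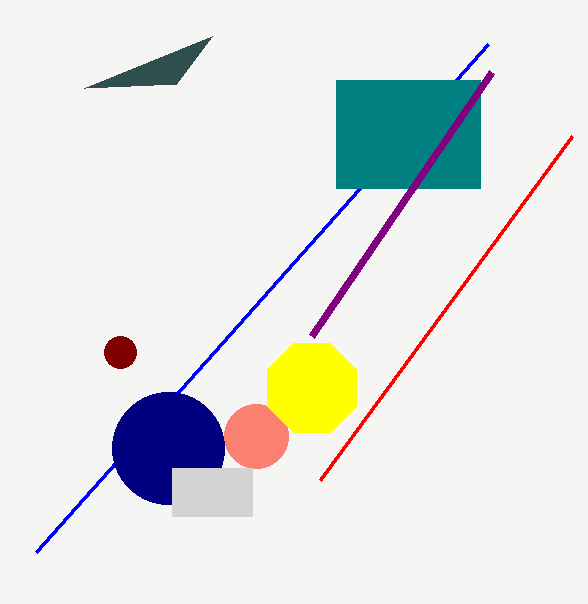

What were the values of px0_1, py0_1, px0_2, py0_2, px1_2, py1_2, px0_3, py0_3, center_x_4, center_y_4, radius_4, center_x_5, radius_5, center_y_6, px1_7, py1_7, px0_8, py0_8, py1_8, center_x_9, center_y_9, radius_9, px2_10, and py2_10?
px0_1 = 488; py0_1 = 44; px0_2 = 336; py0_2 = 80; px1_2 = 480; py1_2 = 188; px0_3 = 320; py0_3 = 480; center_x_4 = 256; center_y_4 = 436; radius_4 = 32; center_x_5 = 168; radius_5 = 56; center_y_6 = 352; px1_7 = 492; py1_7 = 72; px0_8 = 172; py0_8 = 468; py1_8 = 516; center_x_9 = 312; center_y_9 = 388; radius_9 = 48; px2_10 = 84; py2_10 = 88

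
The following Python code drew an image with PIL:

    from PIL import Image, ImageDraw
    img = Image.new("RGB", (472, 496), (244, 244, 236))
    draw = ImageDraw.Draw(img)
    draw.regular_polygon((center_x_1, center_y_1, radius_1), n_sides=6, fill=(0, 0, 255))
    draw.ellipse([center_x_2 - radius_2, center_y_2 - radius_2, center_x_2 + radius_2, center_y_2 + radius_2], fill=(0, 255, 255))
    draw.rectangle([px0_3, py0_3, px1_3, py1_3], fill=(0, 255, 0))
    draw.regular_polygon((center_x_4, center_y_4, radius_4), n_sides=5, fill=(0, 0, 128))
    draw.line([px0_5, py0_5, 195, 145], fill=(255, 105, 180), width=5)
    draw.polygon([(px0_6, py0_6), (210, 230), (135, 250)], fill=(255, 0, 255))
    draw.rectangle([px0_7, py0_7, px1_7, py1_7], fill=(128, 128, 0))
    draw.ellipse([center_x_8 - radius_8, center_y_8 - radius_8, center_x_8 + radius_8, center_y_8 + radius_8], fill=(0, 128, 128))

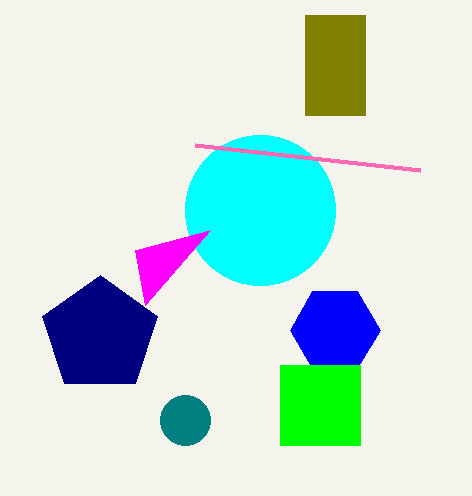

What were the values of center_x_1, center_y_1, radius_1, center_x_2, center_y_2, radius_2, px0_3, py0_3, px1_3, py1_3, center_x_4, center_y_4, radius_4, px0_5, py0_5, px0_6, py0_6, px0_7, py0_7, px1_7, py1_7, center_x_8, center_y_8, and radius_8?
center_x_1 = 335
center_y_1 = 330
radius_1 = 45
center_x_2 = 260
center_y_2 = 210
radius_2 = 75
px0_3 = 280
py0_3 = 365
px1_3 = 360
py1_3 = 445
center_x_4 = 100
center_y_4 = 335
radius_4 = 60
px0_5 = 420
py0_5 = 170
px0_6 = 145
py0_6 = 305
px0_7 = 305
py0_7 = 15
px1_7 = 365
py1_7 = 115
center_x_8 = 185
center_y_8 = 420
radius_8 = 25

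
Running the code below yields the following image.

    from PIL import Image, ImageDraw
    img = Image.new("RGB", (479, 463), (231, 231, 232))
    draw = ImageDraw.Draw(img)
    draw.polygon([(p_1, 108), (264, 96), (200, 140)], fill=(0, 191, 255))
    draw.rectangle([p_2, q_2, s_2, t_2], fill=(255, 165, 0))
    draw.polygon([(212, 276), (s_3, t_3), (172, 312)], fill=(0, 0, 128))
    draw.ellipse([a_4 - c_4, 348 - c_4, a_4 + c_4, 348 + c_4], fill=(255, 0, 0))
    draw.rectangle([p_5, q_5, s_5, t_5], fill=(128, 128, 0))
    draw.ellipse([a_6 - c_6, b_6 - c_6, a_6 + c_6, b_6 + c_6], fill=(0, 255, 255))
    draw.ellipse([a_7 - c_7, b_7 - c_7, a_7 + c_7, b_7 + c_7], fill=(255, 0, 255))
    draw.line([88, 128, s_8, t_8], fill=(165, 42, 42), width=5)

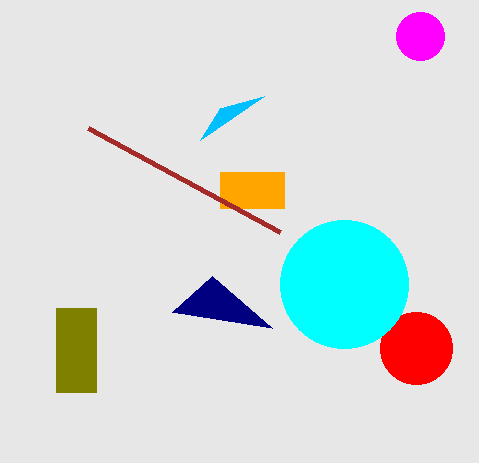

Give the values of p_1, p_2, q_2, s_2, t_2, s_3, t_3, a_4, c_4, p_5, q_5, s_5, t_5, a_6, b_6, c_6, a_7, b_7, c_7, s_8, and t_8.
p_1 = 220; p_2 = 220; q_2 = 172; s_2 = 284; t_2 = 208; s_3 = 272; t_3 = 328; a_4 = 416; c_4 = 36; p_5 = 56; q_5 = 308; s_5 = 96; t_5 = 392; a_6 = 344; b_6 = 284; c_6 = 64; a_7 = 420; b_7 = 36; c_7 = 24; s_8 = 280; t_8 = 232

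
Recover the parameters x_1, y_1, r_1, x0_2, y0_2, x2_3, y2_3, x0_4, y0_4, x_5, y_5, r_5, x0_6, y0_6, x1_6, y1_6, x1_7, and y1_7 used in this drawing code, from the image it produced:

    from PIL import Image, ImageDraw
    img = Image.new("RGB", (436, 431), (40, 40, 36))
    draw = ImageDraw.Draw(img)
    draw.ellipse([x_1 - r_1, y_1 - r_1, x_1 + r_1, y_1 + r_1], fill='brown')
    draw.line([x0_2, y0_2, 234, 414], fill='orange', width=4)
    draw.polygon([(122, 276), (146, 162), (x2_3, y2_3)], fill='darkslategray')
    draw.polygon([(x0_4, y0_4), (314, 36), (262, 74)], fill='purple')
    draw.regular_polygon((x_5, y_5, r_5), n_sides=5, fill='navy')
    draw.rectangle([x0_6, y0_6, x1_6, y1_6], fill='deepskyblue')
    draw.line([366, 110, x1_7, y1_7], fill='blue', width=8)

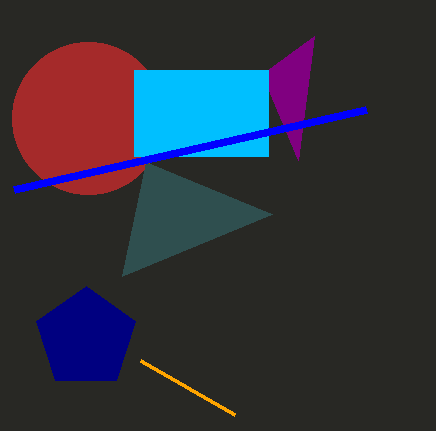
x_1 = 88
y_1 = 118
r_1 = 76
x0_2 = 140
y0_2 = 360
x2_3 = 272
y2_3 = 214
x0_4 = 298
y0_4 = 160
x_5 = 86
y_5 = 338
r_5 = 52
x0_6 = 134
y0_6 = 70
x1_6 = 268
y1_6 = 156
x1_7 = 14
y1_7 = 190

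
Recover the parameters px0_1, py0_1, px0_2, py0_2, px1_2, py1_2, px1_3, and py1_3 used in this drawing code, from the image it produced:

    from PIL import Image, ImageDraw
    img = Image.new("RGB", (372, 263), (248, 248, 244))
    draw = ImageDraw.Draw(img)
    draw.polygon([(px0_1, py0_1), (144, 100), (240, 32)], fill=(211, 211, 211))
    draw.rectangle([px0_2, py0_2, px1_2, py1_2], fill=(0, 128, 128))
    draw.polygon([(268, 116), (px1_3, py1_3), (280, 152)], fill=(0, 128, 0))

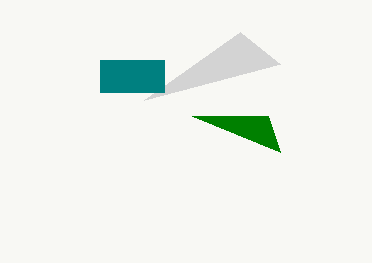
px0_1 = 280, py0_1 = 64, px0_2 = 100, py0_2 = 60, px1_2 = 164, py1_2 = 92, px1_3 = 192, py1_3 = 116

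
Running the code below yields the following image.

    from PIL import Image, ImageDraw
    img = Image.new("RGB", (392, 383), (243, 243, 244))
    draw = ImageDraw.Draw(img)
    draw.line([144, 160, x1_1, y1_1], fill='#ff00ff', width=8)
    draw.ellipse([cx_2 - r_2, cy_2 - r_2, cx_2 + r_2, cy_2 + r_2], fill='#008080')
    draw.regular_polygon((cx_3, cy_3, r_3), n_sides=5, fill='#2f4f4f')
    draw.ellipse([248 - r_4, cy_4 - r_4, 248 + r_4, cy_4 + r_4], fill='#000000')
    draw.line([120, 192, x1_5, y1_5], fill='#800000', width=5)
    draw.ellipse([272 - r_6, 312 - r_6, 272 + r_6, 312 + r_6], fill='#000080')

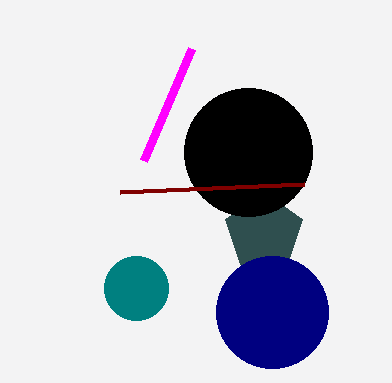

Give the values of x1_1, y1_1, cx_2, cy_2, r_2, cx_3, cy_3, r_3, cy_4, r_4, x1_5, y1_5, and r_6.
x1_1 = 192
y1_1 = 48
cx_2 = 136
cy_2 = 288
r_2 = 32
cx_3 = 264
cy_3 = 232
r_3 = 40
cy_4 = 152
r_4 = 64
x1_5 = 304
y1_5 = 184
r_6 = 56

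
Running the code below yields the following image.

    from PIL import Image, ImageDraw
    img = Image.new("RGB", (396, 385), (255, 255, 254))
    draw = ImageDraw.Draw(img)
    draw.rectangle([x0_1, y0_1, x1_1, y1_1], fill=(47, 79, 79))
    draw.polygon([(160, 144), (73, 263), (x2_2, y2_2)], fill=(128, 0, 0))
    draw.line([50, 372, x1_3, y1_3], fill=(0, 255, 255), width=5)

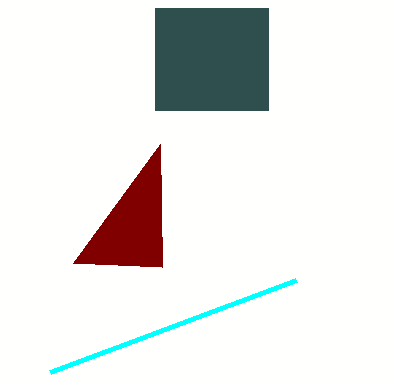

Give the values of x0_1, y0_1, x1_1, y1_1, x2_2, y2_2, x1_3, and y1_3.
x0_1 = 155; y0_1 = 8; x1_1 = 268; y1_1 = 110; x2_2 = 162; y2_2 = 267; x1_3 = 296; y1_3 = 280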